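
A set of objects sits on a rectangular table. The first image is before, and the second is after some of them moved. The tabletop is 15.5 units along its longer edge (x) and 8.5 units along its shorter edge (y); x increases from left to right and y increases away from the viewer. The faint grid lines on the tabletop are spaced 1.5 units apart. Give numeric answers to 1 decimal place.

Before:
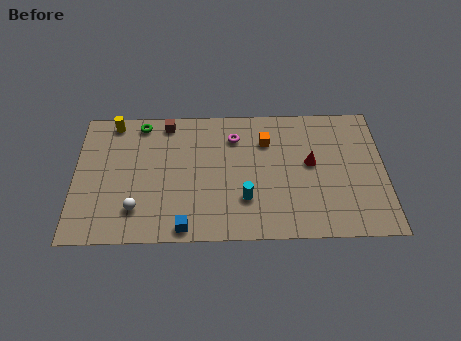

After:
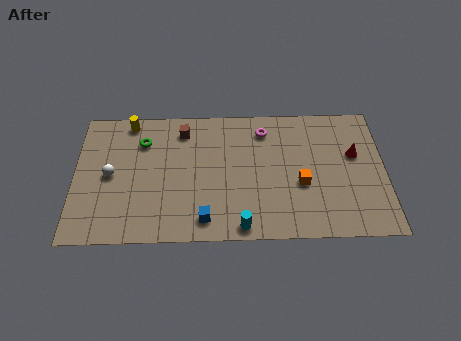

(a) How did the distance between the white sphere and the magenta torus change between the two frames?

+1.5

They were about 6.7 units apart before and 8.2 after — 1.5 units further apart.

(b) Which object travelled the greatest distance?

the orange cube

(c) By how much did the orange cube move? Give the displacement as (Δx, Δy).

(1.7, -2.8)

From the two frames, the orange cube sits at roughly (9.6, 6.2) before and (11.3, 3.4) after.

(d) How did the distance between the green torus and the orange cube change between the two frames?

+2.0

The distance was about 6.4 in the first image and 8.4 in the second, so they moved 2.0 units further apart.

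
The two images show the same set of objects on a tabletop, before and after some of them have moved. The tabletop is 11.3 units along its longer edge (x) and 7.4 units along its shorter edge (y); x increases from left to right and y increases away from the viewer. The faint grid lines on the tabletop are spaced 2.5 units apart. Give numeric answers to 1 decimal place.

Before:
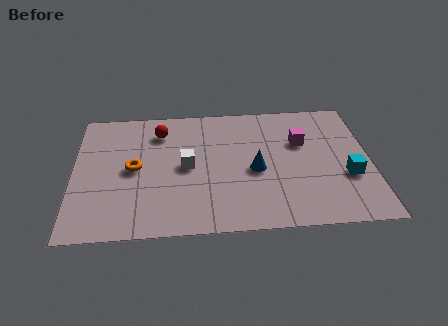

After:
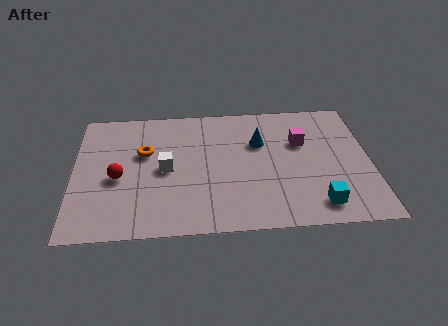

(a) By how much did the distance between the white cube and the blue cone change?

+1.2

Before: roughly 2.6 units apart; after: 3.8. That's 1.2 units further apart.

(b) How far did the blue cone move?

1.6

The blue cone was near (6.9, 3.3) before and (7.1, 4.9) after, so it travelled √(0.2² + 1.6²) ≈ 1.6 units.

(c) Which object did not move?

the magenta cube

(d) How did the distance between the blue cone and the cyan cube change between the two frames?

+0.7

They were about 3.6 units apart before and 4.3 after — 0.7 units further apart.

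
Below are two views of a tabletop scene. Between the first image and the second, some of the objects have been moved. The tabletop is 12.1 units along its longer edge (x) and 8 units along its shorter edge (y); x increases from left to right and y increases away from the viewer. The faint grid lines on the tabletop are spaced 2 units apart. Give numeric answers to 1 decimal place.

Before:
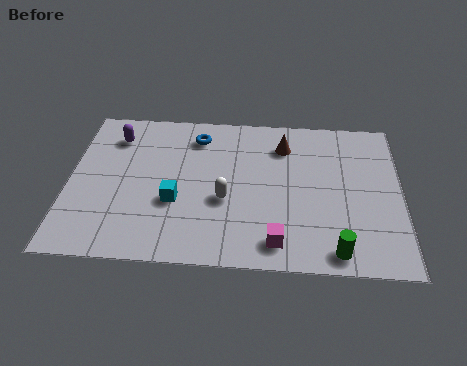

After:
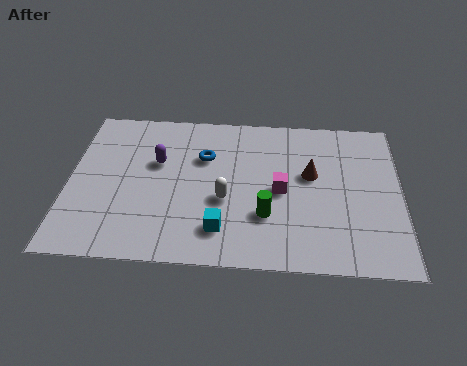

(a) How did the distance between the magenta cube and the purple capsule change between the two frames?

-3.2

Before: roughly 7.9 units apart; after: 4.7. That's 3.2 units closer together.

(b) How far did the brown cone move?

1.8

The brown cone was near (7.8, 6.2) before and (8.8, 4.7) after, so it travelled √(1.0² + 1.5²) ≈ 1.8 units.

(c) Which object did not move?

the white capsule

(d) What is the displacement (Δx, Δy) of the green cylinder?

(-2.5, 1.6)

From the two frames, the green cylinder sits at roughly (9.7, 0.9) before and (7.2, 2.5) after.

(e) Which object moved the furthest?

the green cylinder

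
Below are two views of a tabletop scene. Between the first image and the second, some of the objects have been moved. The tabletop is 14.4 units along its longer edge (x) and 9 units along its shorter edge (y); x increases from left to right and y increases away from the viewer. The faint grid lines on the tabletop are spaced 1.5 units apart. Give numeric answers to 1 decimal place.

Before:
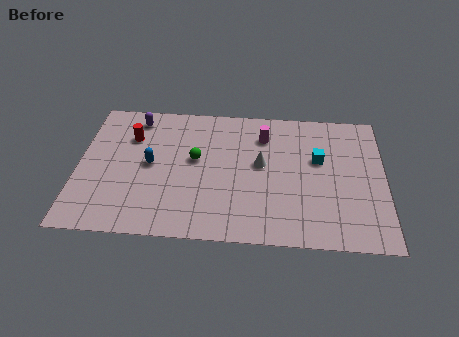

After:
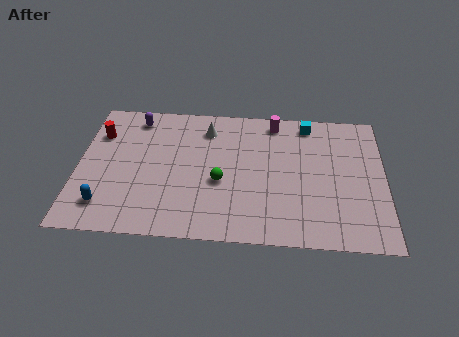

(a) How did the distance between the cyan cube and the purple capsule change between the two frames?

-0.8

The distance was about 9.0 in the first image and 8.2 in the second, so they moved 0.8 units closer together.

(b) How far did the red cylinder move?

1.5

The red cylinder moved from about (2.4, 6.4) to (0.9, 6.5), a distance of √(1.5² + 0.1²) ≈ 1.5.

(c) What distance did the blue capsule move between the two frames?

3.4

From (3.4, 4.6) to (1.4, 1.8), the blue capsule covered √(2.0² + 2.8²) ≈ 3.4 units.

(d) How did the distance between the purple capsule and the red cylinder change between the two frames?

+0.8

Before: roughly 1.3 units apart; after: 2.1. That's 0.8 units further apart.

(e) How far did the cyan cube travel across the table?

2.5

The cyan cube was near (11.3, 5.5) before and (10.8, 7.9) after, so it travelled √(0.5² + 2.4²) ≈ 2.5 units.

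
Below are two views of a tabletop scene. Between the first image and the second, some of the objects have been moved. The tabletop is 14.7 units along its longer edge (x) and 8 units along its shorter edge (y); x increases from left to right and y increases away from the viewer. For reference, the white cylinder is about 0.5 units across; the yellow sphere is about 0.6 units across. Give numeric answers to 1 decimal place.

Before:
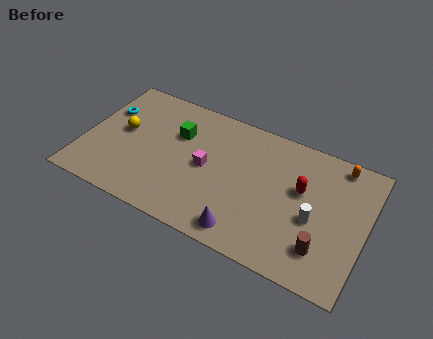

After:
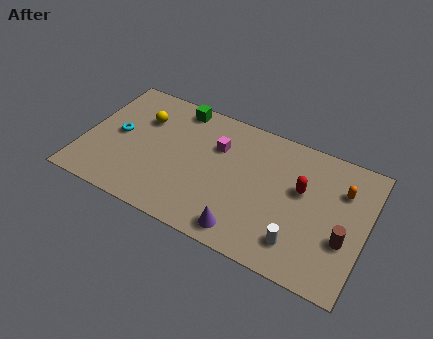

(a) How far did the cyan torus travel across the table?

1.5

The cyan torus was near (0.9, 5.4) before and (1.7, 4.1) after, so it travelled √(0.8² + 1.3²) ≈ 1.5 units.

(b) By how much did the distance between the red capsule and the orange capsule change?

-0.7

Before: roughly 2.9 units apart; after: 2.2. That's 0.7 units closer together.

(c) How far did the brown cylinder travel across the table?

1.4

The brown cylinder was near (12.7, 1.9) before and (13.7, 2.9) after, so it travelled √(1.0² + 1.0²) ≈ 1.4 units.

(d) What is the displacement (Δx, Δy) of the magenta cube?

(0.4, 1.5)

The magenta cube was at about (6.4, 4.0) and moved to about (6.8, 5.5).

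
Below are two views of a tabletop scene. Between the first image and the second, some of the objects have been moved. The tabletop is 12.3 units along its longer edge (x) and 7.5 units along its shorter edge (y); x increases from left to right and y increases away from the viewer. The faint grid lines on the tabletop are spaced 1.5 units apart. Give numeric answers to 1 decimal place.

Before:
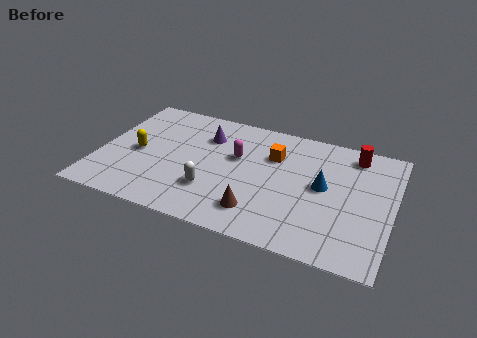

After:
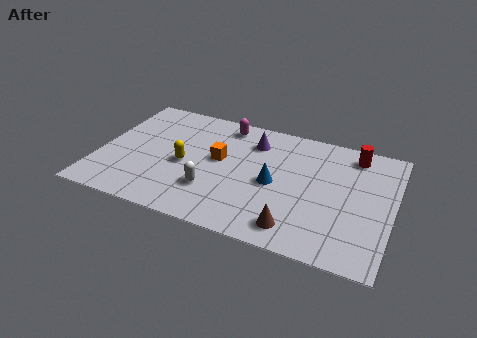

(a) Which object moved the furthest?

the orange cube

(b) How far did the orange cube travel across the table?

2.4

The orange cube was near (7.2, 5.2) before and (5.0, 4.2) after, so it travelled √(2.2² + 1.0²) ≈ 2.4 units.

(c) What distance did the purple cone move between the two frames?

2.0

From (4.3, 5.5) to (6.3, 5.8), the purple cone covered √(2.0² + 0.3²) ≈ 2.0 units.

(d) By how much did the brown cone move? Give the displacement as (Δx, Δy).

(1.6, -0.4)

From the two frames, the brown cone sits at roughly (6.9, 1.6) before and (8.5, 1.2) after.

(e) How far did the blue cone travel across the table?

2.1

From (9.4, 4.0) to (7.4, 3.5), the blue cone covered √(2.0² + 0.5²) ≈ 2.1 units.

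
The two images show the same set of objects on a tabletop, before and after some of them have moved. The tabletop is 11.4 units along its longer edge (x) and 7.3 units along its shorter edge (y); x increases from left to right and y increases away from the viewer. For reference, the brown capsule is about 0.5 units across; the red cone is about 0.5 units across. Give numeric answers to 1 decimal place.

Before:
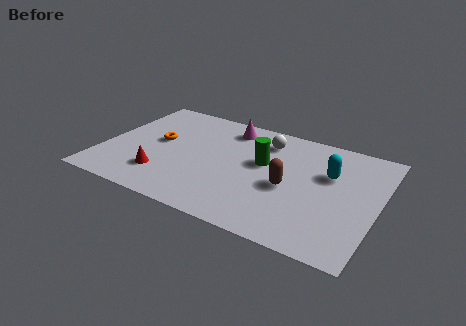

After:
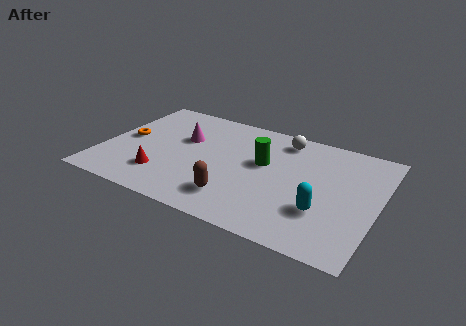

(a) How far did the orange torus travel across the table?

1.3

The orange torus was near (2.2, 4.0) before and (0.9, 3.7) after, so it travelled √(1.3² + 0.3²) ≈ 1.3 units.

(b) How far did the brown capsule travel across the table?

2.6

From (7.8, 3.2) to (5.8, 1.6), the brown capsule covered √(2.0² + 1.6²) ≈ 2.6 units.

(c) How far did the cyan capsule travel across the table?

2.4

The cyan capsule moved from about (9.3, 4.7) to (9.3, 2.3), a distance of √(0.0² + 2.4²) ≈ 2.4.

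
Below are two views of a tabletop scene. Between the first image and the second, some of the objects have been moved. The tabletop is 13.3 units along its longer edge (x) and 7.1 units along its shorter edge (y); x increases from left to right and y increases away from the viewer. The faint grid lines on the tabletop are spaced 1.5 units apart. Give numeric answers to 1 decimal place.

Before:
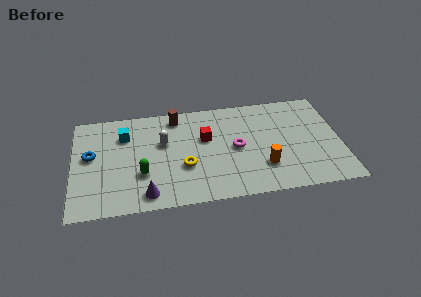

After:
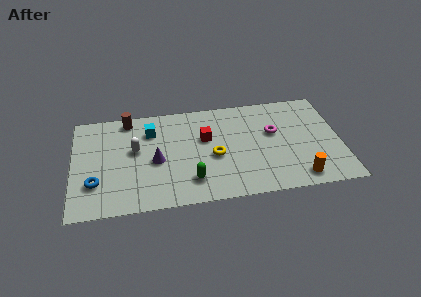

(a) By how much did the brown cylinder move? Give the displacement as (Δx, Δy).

(-2.4, 0.2)

From the two frames, the brown cylinder sits at roughly (5.2, 6.1) before and (2.8, 6.3) after.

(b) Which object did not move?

the red cube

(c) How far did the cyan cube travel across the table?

1.3

The cyan cube moved from about (2.6, 5.2) to (3.9, 5.3), a distance of √(1.3² + 0.1²) ≈ 1.3.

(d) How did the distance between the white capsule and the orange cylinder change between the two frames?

+3.1

The distance was about 5.5 in the first image and 8.6 in the second, so they moved 3.1 units further apart.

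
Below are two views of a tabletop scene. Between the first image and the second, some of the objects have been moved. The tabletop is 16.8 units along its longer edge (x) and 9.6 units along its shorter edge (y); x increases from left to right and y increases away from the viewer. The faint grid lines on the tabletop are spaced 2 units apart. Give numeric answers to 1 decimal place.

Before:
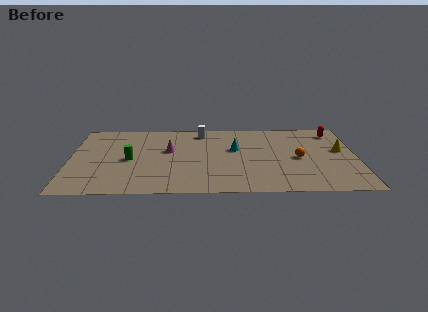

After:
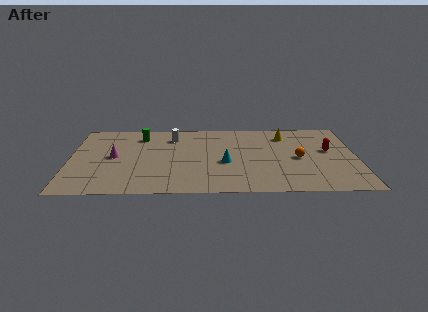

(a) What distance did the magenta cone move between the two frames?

3.3

The magenta cone was near (5.8, 5.7) before and (2.6, 4.9) after, so it travelled √(3.2² + 0.8²) ≈ 3.3 units.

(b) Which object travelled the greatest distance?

the yellow cone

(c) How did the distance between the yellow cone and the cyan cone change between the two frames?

-1.1

Before: roughly 6.2 units apart; after: 5.1. That's 1.1 units closer together.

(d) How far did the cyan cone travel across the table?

1.9

The cyan cone moved from about (9.7, 5.8) to (9.1, 4.0), a distance of √(0.6² + 1.8²) ≈ 1.9.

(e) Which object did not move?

the orange sphere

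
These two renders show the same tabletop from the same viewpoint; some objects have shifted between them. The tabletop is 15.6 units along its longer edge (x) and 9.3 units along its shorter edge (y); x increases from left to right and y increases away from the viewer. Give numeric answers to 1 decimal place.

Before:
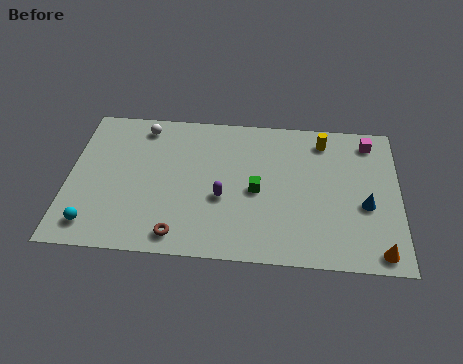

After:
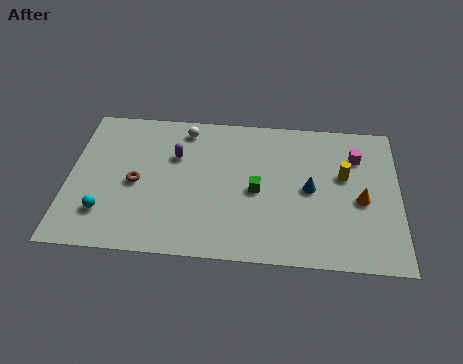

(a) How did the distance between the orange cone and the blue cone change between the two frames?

-0.4

They were about 2.9 units apart before and 2.5 after — 0.4 units closer together.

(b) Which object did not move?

the green cube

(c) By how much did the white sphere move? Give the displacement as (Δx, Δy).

(2.0, 0.0)

From the two frames, the white sphere sits at roughly (3.4, 8.0) before and (5.4, 8.0) after.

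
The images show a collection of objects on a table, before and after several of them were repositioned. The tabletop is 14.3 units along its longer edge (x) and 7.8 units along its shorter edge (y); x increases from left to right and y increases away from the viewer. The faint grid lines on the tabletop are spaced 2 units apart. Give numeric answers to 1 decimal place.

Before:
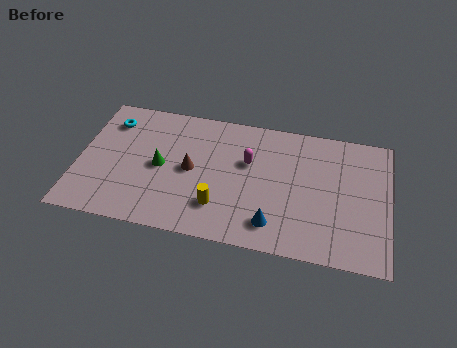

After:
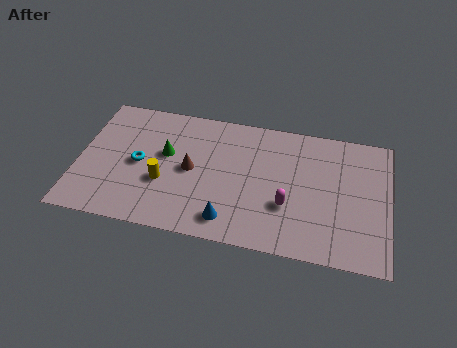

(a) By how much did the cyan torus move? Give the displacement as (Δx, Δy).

(1.5, -2.3)

The cyan torus was at about (1.3, 6.1) and moved to about (2.8, 3.8).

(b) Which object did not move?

the brown cone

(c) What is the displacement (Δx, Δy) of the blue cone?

(-2.0, -0.2)

The blue cone started near (9.1, 1.5) and ended near (7.1, 1.3).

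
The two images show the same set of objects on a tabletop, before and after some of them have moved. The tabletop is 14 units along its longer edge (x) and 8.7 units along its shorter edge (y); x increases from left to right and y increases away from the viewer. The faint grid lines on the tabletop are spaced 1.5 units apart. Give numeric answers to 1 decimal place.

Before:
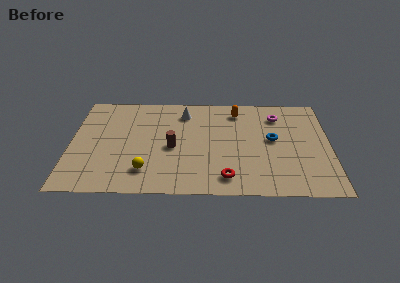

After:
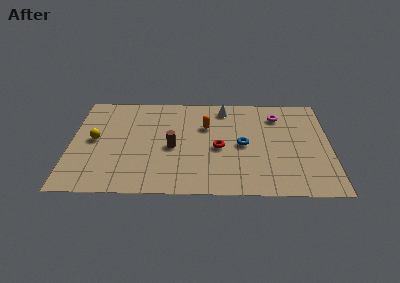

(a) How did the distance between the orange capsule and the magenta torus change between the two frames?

+1.8

Before: roughly 2.2 units apart; after: 4.0. That's 1.8 units further apart.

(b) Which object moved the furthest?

the yellow sphere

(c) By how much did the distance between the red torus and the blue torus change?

-2.8

They were about 4.1 units apart before and 1.3 after — 2.8 units closer together.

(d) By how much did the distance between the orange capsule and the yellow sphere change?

-1.1

The distance was about 7.2 in the first image and 6.1 in the second, so they moved 1.1 units closer together.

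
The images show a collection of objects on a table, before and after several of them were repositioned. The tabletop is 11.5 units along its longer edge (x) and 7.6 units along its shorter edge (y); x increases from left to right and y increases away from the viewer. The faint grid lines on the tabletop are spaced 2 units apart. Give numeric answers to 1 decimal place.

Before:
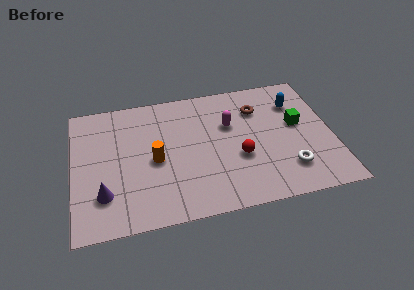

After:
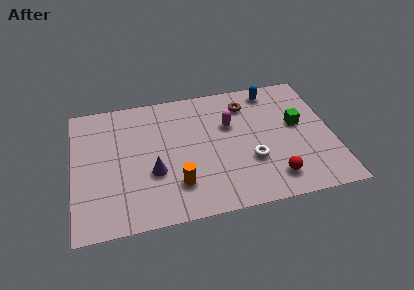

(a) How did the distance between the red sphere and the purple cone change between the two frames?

-0.7

Before: roughly 6.1 units apart; after: 5.4. That's 0.7 units closer together.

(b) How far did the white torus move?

1.8

The white torus was near (9.4, 1.8) before and (7.8, 2.6) after, so it travelled √(1.6² + 0.8²) ≈ 1.8 units.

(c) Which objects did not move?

the magenta capsule and the green cube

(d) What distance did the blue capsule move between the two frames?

1.4

The blue capsule moved from about (10.0, 5.6) to (9.0, 6.6), a distance of √(1.0² + 1.0²) ≈ 1.4.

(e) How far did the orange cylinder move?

1.8

From (3.6, 3.5) to (4.5, 1.9), the orange cylinder covered √(0.9² + 1.6²) ≈ 1.8 units.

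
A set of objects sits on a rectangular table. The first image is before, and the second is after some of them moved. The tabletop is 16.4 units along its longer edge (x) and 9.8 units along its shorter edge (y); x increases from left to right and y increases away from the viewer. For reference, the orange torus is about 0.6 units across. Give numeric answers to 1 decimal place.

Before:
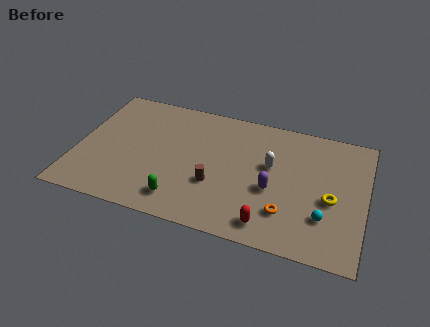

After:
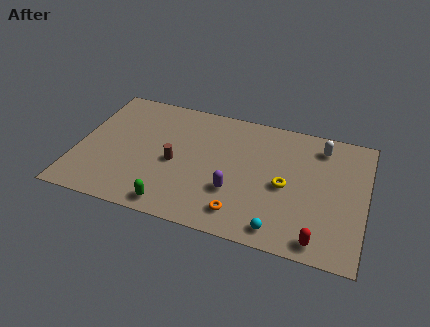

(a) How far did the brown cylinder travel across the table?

2.6

The brown cylinder moved from about (8.0, 3.4) to (5.6, 4.4), a distance of √(2.4² + 1.0²) ≈ 2.6.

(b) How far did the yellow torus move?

2.6

The yellow torus was near (14.5, 4.2) before and (11.9, 4.5) after, so it travelled √(2.6² + 0.3²) ≈ 2.6 units.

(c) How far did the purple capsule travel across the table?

2.2

The purple capsule moved from about (11.2, 4.0) to (9.1, 3.2), a distance of √(2.1² + 0.8²) ≈ 2.2.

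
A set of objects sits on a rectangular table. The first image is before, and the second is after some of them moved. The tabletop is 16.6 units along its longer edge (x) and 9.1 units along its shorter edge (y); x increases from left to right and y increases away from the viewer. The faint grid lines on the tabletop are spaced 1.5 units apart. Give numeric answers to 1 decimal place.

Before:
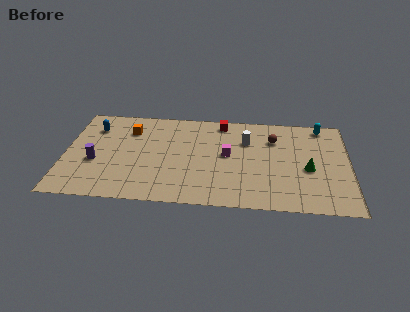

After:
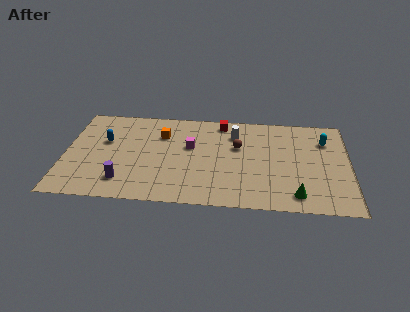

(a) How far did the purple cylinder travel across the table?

2.4

The purple cylinder moved from about (1.8, 3.6) to (3.5, 1.9), a distance of √(1.7² + 1.7²) ≈ 2.4.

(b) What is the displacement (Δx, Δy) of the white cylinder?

(-0.7, 0.6)

The white cylinder was at about (10.6, 6.3) and moved to about (9.9, 6.9).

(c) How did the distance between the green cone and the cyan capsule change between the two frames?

+1.3

Before: roughly 4.3 units apart; after: 5.6. That's 1.3 units further apart.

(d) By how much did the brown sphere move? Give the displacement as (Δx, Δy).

(-2.1, -0.9)

From the two frames, the brown sphere sits at roughly (12.2, 6.6) before and (10.1, 5.7) after.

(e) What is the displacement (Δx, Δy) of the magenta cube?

(-2.2, 0.6)

The magenta cube started near (9.5, 4.9) and ended near (7.3, 5.5).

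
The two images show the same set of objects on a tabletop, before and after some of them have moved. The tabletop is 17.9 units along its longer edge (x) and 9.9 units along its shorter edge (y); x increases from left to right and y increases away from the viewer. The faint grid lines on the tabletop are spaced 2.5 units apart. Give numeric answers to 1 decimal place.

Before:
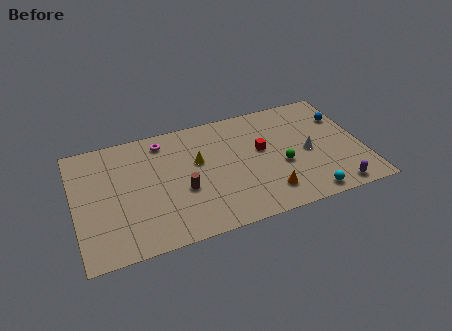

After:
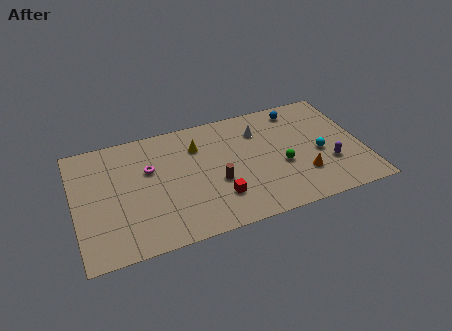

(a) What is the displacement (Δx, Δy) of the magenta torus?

(-1.0, -2.1)

The magenta torus was at about (5.7, 8.4) and moved to about (4.7, 6.3).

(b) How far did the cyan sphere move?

3.5

The cyan sphere was near (14.1, 1.0) before and (15.2, 4.3) after, so it travelled √(1.1² + 3.3²) ≈ 3.5 units.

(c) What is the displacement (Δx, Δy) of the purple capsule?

(-0.1, 2.2)

The purple capsule was at about (15.8, 1.0) and moved to about (15.7, 3.2).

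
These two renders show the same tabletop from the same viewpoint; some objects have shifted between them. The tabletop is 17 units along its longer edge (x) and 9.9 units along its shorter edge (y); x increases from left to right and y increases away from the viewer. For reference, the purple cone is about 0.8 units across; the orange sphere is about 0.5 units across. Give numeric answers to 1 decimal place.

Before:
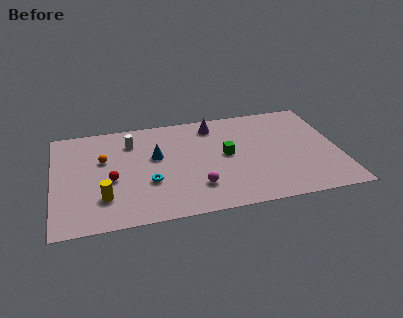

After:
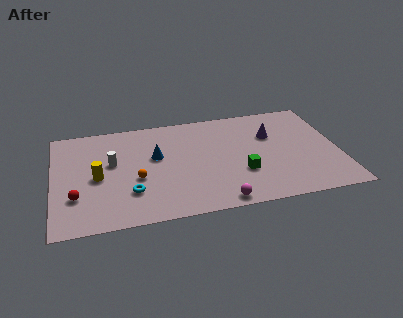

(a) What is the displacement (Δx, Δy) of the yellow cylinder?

(-0.3, 2.0)

From the two frames, the yellow cylinder sits at roughly (2.9, 2.6) before and (2.6, 4.6) after.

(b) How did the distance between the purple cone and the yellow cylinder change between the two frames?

+1.8

The distance was about 8.9 in the first image and 10.7 in the second, so they moved 1.8 units further apart.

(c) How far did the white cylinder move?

2.2

From (4.7, 7.6) to (3.5, 5.8), the white cylinder covered √(1.2² + 1.8²) ≈ 2.2 units.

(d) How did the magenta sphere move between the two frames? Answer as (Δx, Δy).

(1.2, -1.6)

The magenta sphere started near (8.4, 2.5) and ended near (9.6, 0.9).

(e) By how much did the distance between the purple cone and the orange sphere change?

+1.6

The distance was about 7.0 in the first image and 8.6 in the second, so they moved 1.6 units further apart.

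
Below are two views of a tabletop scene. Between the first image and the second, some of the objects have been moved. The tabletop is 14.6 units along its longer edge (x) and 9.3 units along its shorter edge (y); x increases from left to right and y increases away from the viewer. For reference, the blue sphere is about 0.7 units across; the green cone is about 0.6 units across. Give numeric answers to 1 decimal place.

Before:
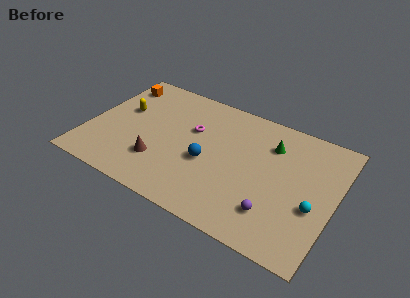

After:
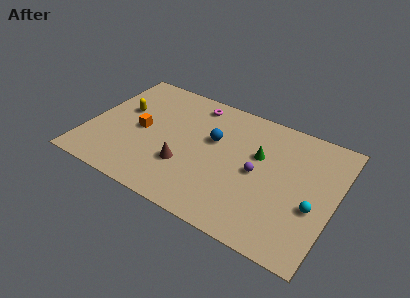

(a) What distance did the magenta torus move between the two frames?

2.1

The magenta torus moved from about (6.0, 5.9) to (5.8, 8.0), a distance of √(0.2² + 2.1²) ≈ 2.1.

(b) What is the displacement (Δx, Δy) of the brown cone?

(1.5, 0.4)

From the two frames, the brown cone sits at roughly (4.5, 2.6) before and (6.0, 3.0) after.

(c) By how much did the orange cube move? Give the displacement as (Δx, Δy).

(2.0, -3.1)

From the two frames, the orange cube sits at roughly (1.1, 7.6) before and (3.1, 4.5) after.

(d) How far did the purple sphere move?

2.6

The purple sphere was near (11.4, 2.2) before and (10.1, 4.5) after, so it travelled √(1.3² + 2.3²) ≈ 2.6 units.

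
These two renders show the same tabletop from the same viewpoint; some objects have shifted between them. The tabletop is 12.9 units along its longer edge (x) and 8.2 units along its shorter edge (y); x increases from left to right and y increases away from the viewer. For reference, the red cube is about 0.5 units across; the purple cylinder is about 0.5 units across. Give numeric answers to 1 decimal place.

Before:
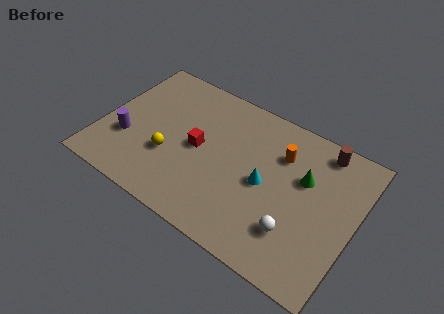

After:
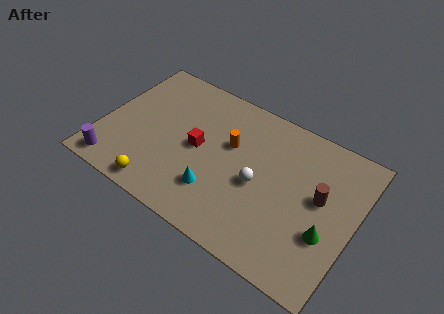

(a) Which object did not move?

the red cube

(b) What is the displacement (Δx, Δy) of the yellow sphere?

(-0.1, -2.0)

The yellow sphere was at about (3.6, 2.9) and moved to about (3.5, 0.9).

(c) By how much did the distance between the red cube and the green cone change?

+1.5

They were about 5.4 units apart before and 6.9 after — 1.5 units further apart.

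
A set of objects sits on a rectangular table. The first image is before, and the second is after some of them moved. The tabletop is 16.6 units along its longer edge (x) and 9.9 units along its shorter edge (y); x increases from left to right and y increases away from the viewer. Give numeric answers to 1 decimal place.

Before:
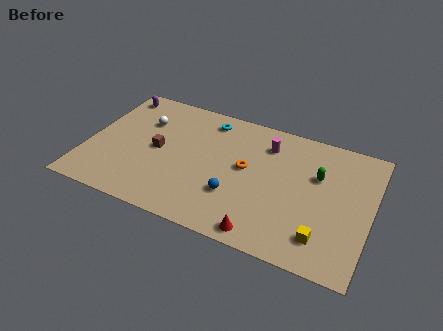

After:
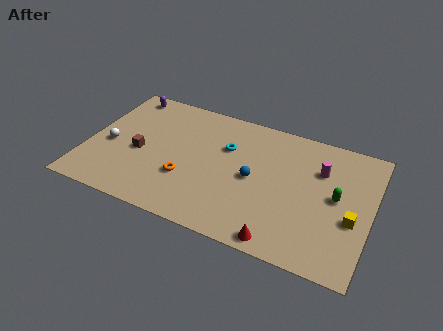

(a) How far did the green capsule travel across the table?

1.7

The green capsule was near (13.4, 6.4) before and (14.6, 5.2) after, so it travelled √(1.2² + 1.2²) ≈ 1.7 units.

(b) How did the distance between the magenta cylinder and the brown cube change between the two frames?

+3.9

The distance was about 6.8 in the first image and 10.7 in the second, so they moved 3.9 units further apart.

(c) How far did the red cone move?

1.0

From (10.8, 1.0) to (11.8, 0.9), the red cone covered √(1.0² + 0.1²) ≈ 1.0 units.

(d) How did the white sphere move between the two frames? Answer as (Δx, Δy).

(-1.7, -2.6)

The white sphere started near (3.0, 6.9) and ended near (1.3, 4.3).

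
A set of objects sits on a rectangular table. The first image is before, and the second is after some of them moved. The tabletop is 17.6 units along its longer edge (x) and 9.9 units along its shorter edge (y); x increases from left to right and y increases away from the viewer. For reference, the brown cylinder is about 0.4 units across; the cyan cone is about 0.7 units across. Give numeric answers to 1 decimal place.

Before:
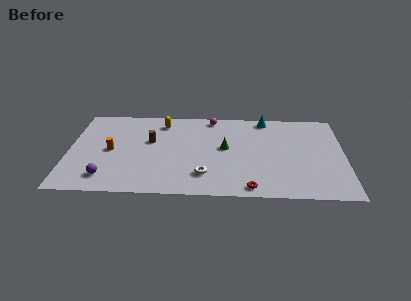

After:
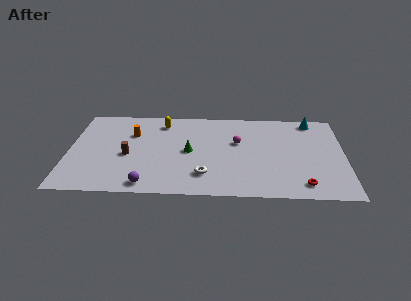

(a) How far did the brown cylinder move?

2.2

From (5.2, 6.0) to (3.8, 4.3), the brown cylinder covered √(1.4² + 1.7²) ≈ 2.2 units.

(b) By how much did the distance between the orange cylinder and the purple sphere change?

+2.8

They were about 3.0 units apart before and 5.8 after — 2.8 units further apart.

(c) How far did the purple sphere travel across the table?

2.7

The purple sphere moved from about (2.5, 1.8) to (5.1, 1.1), a distance of √(2.6² + 0.7²) ≈ 2.7.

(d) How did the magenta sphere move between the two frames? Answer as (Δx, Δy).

(1.7, -2.8)

From the two frames, the magenta sphere sits at roughly (9.1, 8.9) before and (10.8, 6.1) after.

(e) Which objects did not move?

the white torus and the yellow capsule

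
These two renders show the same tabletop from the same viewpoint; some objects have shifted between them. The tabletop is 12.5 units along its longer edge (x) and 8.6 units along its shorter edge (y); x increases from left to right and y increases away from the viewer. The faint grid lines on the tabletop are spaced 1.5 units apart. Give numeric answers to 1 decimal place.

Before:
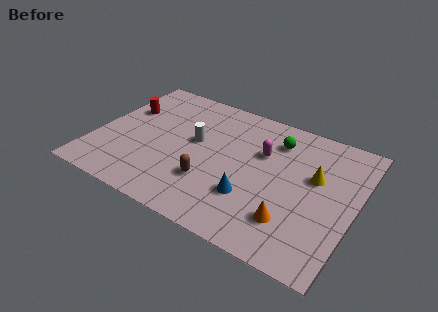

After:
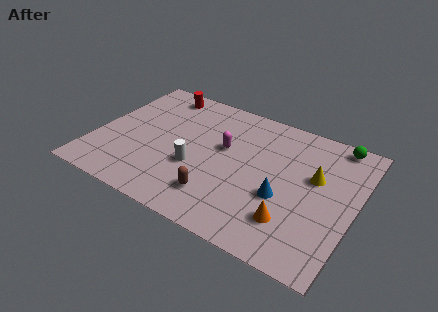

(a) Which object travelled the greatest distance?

the green sphere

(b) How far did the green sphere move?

3.0

The green sphere was near (8.4, 6.7) before and (11.2, 7.8) after, so it travelled √(2.8² + 1.1²) ≈ 3.0 units.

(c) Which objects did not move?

the orange cone and the yellow cone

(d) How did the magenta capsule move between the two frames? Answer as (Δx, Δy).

(-1.8, -0.5)

The magenta capsule started near (7.9, 5.6) and ended near (6.1, 5.1).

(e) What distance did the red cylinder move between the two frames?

2.4

From (1.1, 5.6) to (2.5, 7.5), the red cylinder covered √(1.4² + 1.9²) ≈ 2.4 units.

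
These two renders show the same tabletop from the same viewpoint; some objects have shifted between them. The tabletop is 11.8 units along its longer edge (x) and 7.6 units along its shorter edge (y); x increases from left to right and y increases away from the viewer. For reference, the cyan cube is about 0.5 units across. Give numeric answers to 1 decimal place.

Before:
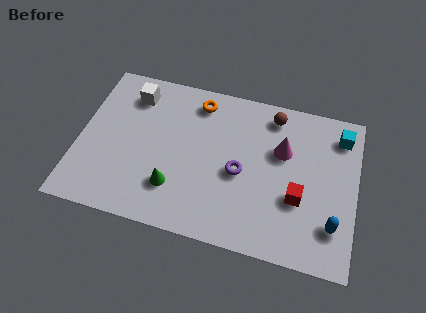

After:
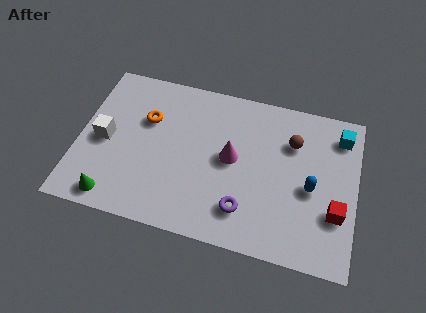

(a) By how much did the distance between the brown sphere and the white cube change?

+2.1

The distance was about 6.0 in the first image and 8.1 in the second, so they moved 2.1 units further apart.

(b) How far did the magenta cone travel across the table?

2.3

The magenta cone moved from about (8.6, 4.9) to (6.5, 4.0), a distance of √(2.1² + 0.9²) ≈ 2.3.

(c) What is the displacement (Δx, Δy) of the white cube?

(-1.0, -2.5)

The white cube was at about (2.1, 6.1) and moved to about (1.1, 3.6).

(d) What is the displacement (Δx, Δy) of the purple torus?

(0.3, -1.7)

The purple torus started near (6.9, 3.4) and ended near (7.2, 1.7).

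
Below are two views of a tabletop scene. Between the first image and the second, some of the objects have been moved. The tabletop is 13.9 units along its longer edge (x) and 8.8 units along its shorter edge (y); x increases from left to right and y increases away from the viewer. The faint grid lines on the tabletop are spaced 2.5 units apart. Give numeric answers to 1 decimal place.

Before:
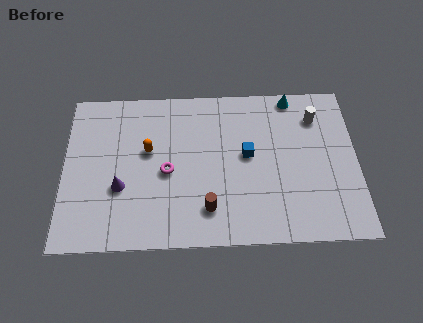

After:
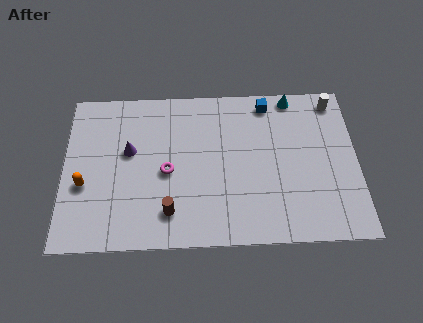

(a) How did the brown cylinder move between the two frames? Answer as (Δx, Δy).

(-1.8, -0.1)

From the two frames, the brown cylinder sits at roughly (6.8, 1.9) before and (5.0, 1.8) after.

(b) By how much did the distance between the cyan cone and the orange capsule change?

+3.5

Before: roughly 7.4 units apart; after: 10.9. That's 3.5 units further apart.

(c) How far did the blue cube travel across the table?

3.1

The blue cube moved from about (8.7, 4.8) to (9.7, 7.7), a distance of √(1.0² + 2.9²) ≈ 3.1.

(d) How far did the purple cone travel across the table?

2.0

From (2.7, 3.2) to (3.1, 5.2), the purple cone covered √(0.4² + 2.0²) ≈ 2.0 units.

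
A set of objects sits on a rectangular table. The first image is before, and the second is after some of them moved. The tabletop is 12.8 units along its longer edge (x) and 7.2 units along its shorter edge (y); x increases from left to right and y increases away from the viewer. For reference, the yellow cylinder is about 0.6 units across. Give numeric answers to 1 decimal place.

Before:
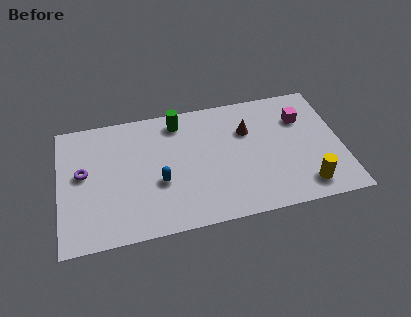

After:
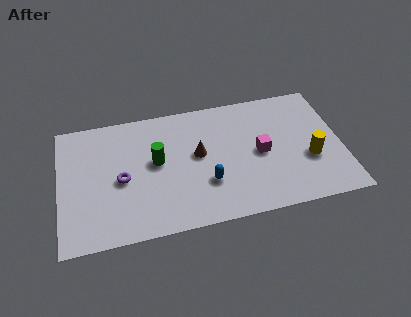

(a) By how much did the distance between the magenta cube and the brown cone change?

+0.3

The distance was about 2.5 in the first image and 2.8 in the second, so they moved 0.3 units further apart.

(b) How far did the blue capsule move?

2.2

The blue capsule was near (4.5, 2.8) before and (6.6, 2.3) after, so it travelled √(2.1² + 0.5²) ≈ 2.2 units.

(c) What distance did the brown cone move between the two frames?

2.5

The brown cone moved from about (8.6, 4.9) to (6.3, 4.0), a distance of √(2.3² + 0.9²) ≈ 2.5.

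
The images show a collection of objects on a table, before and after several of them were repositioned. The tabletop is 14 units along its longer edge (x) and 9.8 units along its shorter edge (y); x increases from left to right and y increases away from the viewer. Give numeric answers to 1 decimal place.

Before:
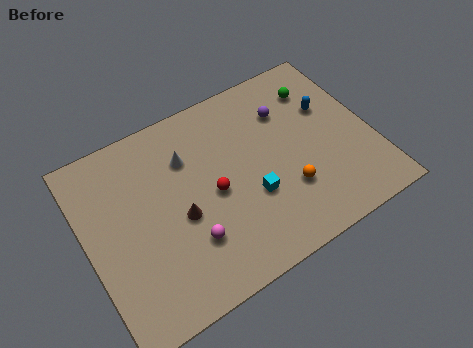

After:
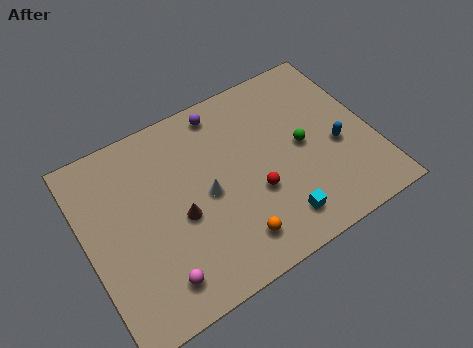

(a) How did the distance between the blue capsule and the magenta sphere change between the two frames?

+1.2

Before: roughly 8.4 units apart; after: 9.6. That's 1.2 units further apart.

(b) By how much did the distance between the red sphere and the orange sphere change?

-1.5

Before: roughly 3.8 units apart; after: 2.3. That's 1.5 units closer together.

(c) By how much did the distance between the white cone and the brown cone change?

-1.4

The distance was about 2.9 in the first image and 1.5 in the second, so they moved 1.4 units closer together.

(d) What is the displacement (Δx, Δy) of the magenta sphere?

(-1.7, -1.1)

From the two frames, the magenta sphere sits at roughly (4.6, 2.8) before and (2.9, 1.7) after.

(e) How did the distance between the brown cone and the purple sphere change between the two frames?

-1.3

The distance was about 6.5 in the first image and 5.2 in the second, so they moved 1.3 units closer together.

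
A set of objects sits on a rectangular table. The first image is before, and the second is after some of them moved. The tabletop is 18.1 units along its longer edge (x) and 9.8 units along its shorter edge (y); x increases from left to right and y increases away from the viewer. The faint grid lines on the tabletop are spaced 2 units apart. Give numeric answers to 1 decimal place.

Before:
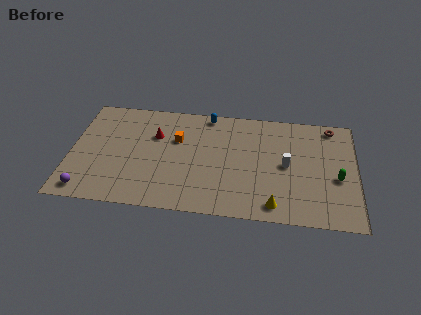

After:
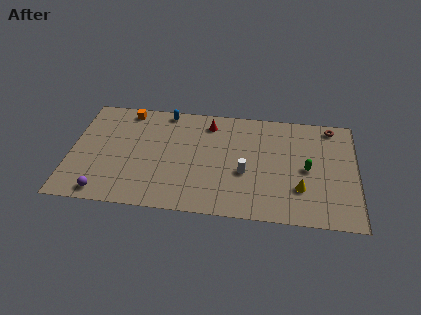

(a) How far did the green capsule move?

2.0

From (16.9, 4.1) to (15.0, 4.7), the green capsule covered √(1.9² + 0.6²) ≈ 2.0 units.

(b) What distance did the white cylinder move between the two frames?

2.8

The white cylinder was near (13.7, 4.9) before and (11.1, 3.9) after, so it travelled √(2.6² + 1.0²) ≈ 2.8 units.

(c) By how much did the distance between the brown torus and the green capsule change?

-0.3

The distance was about 4.6 in the first image and 4.3 in the second, so they moved 0.3 units closer together.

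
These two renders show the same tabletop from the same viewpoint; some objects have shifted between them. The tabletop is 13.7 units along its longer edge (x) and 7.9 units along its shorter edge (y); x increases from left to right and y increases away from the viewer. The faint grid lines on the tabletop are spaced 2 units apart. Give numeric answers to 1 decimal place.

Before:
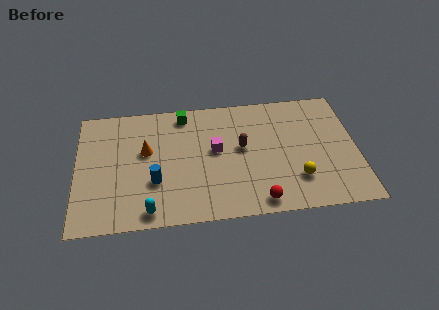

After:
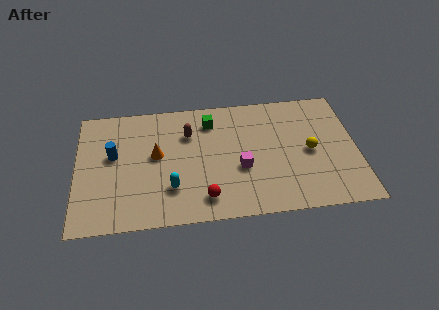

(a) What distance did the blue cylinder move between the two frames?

2.8

The blue cylinder moved from about (3.8, 2.7) to (1.8, 4.6), a distance of √(2.0² + 1.9²) ≈ 2.8.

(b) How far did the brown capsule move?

2.9

The brown capsule moved from about (8.1, 4.4) to (5.5, 5.6), a distance of √(2.6² + 1.2²) ≈ 2.9.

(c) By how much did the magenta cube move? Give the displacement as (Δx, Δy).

(1.2, -1.3)

From the two frames, the magenta cube sits at roughly (6.8, 4.4) before and (8.0, 3.1) after.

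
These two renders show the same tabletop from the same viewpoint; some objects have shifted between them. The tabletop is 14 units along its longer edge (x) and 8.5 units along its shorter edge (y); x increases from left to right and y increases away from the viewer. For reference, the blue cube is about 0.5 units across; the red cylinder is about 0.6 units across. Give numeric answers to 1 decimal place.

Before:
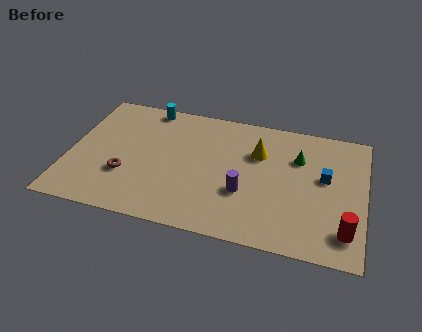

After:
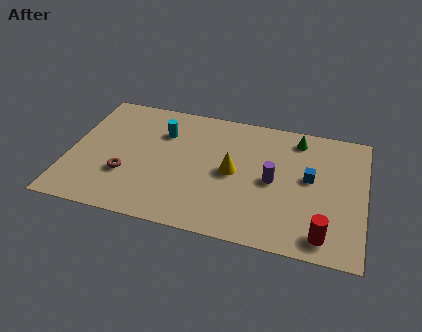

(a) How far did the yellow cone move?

1.9

The yellow cone moved from about (8.9, 5.8) to (7.8, 4.2), a distance of √(1.1² + 1.6²) ≈ 1.9.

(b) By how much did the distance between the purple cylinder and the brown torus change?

+1.4

The distance was about 5.6 in the first image and 7.0 in the second, so they moved 1.4 units further apart.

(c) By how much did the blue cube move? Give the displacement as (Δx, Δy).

(-0.7, -0.2)

The blue cube started near (12.1, 4.9) and ended near (11.4, 4.7).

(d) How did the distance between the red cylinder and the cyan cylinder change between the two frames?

-2.1

They were about 11.4 units apart before and 9.3 after — 2.1 units closer together.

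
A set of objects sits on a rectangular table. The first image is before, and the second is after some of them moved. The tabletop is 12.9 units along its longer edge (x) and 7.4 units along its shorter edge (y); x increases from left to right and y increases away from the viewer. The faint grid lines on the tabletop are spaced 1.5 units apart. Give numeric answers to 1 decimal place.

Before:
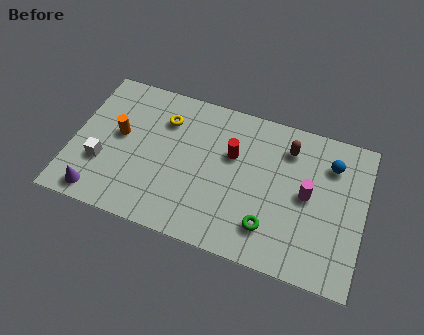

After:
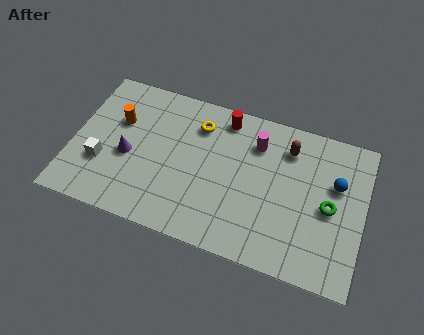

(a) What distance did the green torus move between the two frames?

3.1

From (8.9, 1.7) to (11.4, 3.5), the green torus covered √(2.5² + 1.8²) ≈ 3.1 units.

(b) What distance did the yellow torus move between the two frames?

1.5

From (3.9, 5.5) to (5.4, 5.7), the yellow torus covered √(1.5² + 0.2²) ≈ 1.5 units.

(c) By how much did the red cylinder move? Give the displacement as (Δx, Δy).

(-0.5, 1.7)

The red cylinder was at about (7.0, 4.7) and moved to about (6.5, 6.4).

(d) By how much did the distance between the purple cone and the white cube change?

-0.3

Before: roughly 1.6 units apart; after: 1.3. That's 0.3 units closer together.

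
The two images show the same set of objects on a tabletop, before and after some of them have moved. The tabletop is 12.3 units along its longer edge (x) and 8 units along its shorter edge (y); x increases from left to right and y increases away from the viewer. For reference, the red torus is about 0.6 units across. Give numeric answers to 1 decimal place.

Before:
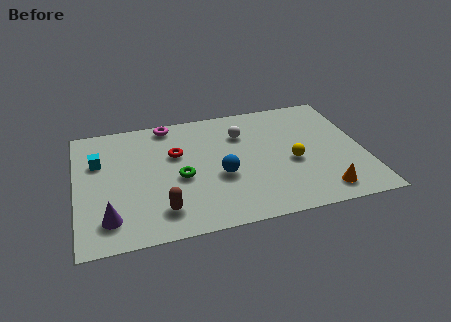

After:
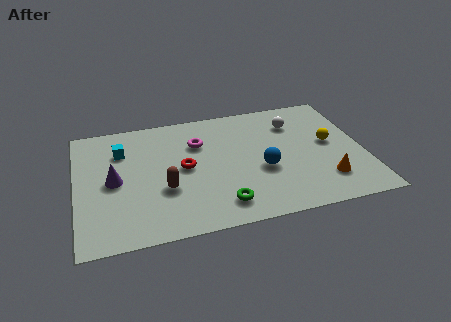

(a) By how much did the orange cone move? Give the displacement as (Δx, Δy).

(0.2, 0.7)

The orange cone was at about (10.3, 1.2) and moved to about (10.5, 1.9).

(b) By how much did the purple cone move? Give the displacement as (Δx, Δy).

(0.3, 2.3)

From the two frames, the purple cone sits at roughly (1.3, 1.6) before and (1.6, 3.9) after.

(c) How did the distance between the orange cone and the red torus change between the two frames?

-0.9

Before: roughly 7.2 units apart; after: 6.3. That's 0.9 units closer together.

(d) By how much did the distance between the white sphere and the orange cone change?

-1.3

Before: roughly 5.5 units apart; after: 4.2. That's 1.3 units closer together.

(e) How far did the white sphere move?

2.3

The white sphere moved from about (7.2, 5.8) to (9.5, 6.0), a distance of √(2.3² + 0.2²) ≈ 2.3.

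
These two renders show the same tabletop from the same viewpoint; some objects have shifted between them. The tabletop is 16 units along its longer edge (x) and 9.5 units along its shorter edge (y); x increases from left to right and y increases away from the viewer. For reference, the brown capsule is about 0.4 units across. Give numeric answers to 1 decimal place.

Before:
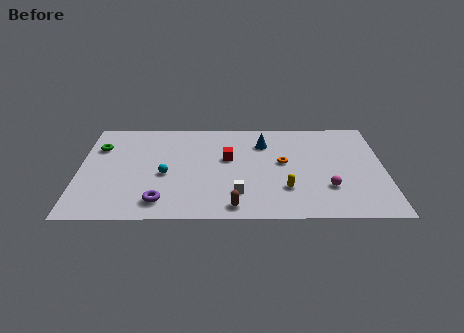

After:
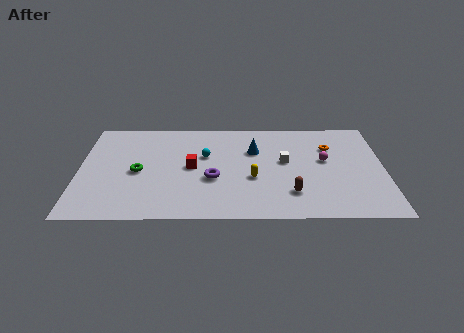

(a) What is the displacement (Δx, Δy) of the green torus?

(2.1, -2.4)

The green torus was at about (1.0, 6.8) and moved to about (3.1, 4.4).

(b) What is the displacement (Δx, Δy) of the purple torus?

(2.7, 2.1)

The purple torus started near (4.3, 1.6) and ended near (7.0, 3.7).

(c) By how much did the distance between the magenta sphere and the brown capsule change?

-1.6

The distance was about 5.2 in the first image and 3.6 in the second, so they moved 1.6 units closer together.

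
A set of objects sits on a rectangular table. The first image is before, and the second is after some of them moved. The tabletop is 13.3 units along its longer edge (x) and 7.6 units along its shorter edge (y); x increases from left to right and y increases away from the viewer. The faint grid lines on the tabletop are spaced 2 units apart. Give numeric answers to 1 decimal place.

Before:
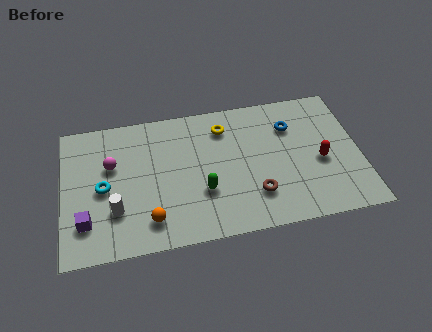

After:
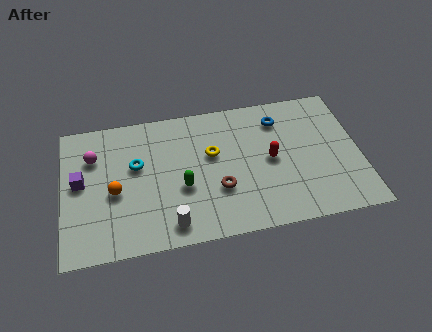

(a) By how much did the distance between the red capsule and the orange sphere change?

-0.9

Before: roughly 7.9 units apart; after: 7.0. That's 0.9 units closer together.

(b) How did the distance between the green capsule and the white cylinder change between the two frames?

-1.9

The distance was about 3.9 in the first image and 2.0 in the second, so they moved 1.9 units closer together.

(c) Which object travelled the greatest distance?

the white cylinder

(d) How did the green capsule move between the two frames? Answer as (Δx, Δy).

(-0.9, 0.4)

From the two frames, the green capsule sits at roughly (6.2, 2.6) before and (5.3, 3.0) after.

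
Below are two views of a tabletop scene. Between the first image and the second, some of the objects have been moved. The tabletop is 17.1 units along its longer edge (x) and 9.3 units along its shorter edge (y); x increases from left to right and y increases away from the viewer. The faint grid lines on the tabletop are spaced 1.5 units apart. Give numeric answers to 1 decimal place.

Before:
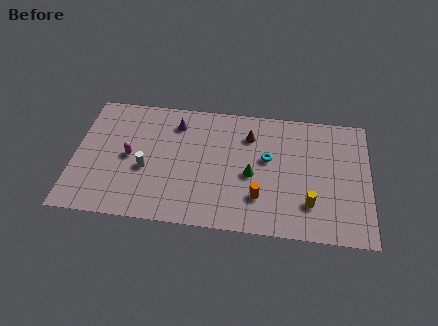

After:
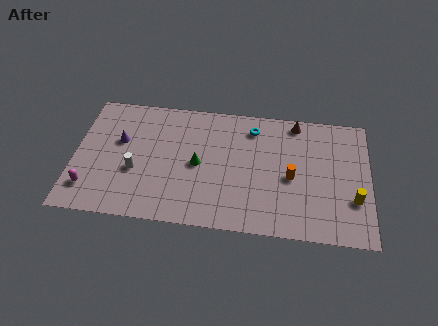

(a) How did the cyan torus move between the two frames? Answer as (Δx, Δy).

(-0.9, 2.2)

The cyan torus was at about (11.2, 5.4) and moved to about (10.3, 7.6).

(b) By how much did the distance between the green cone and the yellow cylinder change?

+5.3

They were about 3.8 units apart before and 9.1 after — 5.3 units further apart.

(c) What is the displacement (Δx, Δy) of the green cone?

(-3.1, 0.4)

The green cone was at about (10.3, 4.1) and moved to about (7.2, 4.5).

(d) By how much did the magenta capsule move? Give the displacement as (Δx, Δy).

(-2.2, -2.6)

The magenta capsule was at about (3.2, 4.6) and moved to about (1.0, 2.0).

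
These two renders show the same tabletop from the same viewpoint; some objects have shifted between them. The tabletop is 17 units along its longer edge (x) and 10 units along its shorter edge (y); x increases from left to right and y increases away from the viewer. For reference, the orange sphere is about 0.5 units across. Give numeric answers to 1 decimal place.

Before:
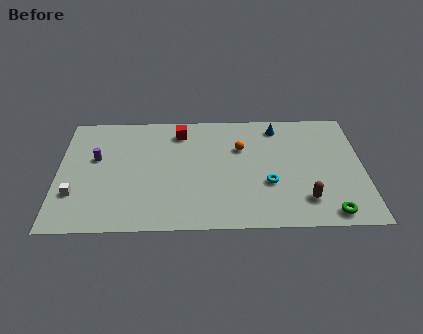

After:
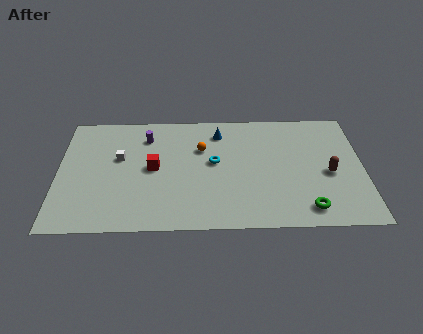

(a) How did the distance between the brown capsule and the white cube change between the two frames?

-0.9

Before: roughly 12.7 units apart; after: 11.8. That's 0.9 units closer together.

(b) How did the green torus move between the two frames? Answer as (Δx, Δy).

(-1.2, 0.4)

From the two frames, the green torus sits at roughly (15.0, 1.1) before and (13.8, 1.5) after.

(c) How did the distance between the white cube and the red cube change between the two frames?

-5.7

The distance was about 7.8 in the first image and 2.1 in the second, so they moved 5.7 units closer together.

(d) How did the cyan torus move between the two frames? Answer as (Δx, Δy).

(-3.0, 1.9)

The cyan torus started near (11.7, 3.6) and ended near (8.7, 5.5).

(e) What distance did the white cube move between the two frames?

3.8

From (1.0, 3.0) to (3.4, 6.0), the white cube covered √(2.4² + 3.0²) ≈ 3.8 units.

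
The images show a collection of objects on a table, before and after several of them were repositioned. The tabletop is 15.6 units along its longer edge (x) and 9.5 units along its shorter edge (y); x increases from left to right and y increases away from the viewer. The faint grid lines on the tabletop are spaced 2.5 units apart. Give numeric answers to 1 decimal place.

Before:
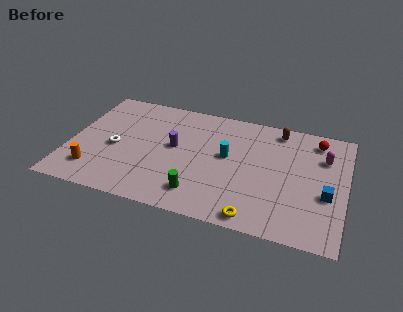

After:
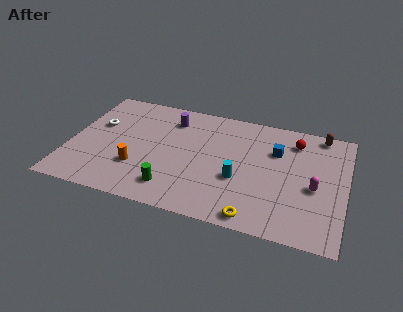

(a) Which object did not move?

the yellow torus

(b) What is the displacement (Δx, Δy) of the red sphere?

(-1.2, -0.4)

From the two frames, the red sphere sits at roughly (13.8, 8.0) before and (12.6, 7.6) after.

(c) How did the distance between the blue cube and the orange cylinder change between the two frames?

-4.7

The distance was about 13.1 in the first image and 8.4 in the second, so they moved 4.7 units closer together.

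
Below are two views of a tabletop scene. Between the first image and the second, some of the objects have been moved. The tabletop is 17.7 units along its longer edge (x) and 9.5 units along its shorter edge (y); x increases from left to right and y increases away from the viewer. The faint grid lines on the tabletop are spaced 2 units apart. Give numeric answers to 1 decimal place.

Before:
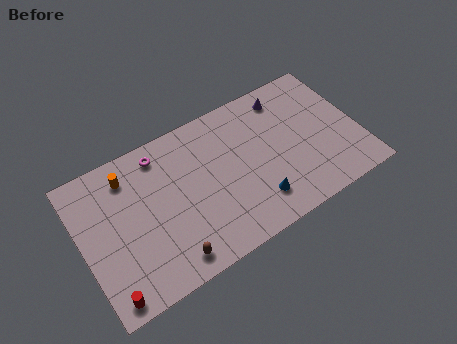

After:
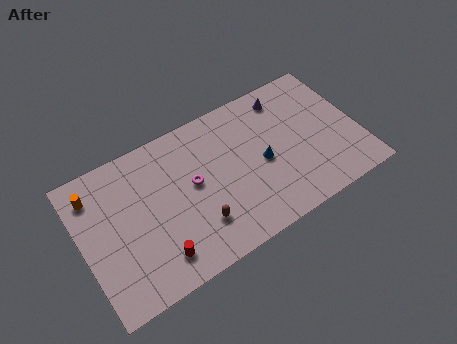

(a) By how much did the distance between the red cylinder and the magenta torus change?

-3.9

They were about 8.3 units apart before and 4.4 after — 3.9 units closer together.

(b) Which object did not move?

the purple cone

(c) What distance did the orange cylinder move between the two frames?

2.2

The orange cylinder was near (3.3, 7.7) before and (1.1, 7.6) after, so it travelled √(2.2² + 0.1²) ≈ 2.2 units.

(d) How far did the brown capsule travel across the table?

2.3

The brown capsule was near (5.0, 1.3) before and (7.0, 2.5) after, so it travelled √(2.0² + 1.2²) ≈ 2.3 units.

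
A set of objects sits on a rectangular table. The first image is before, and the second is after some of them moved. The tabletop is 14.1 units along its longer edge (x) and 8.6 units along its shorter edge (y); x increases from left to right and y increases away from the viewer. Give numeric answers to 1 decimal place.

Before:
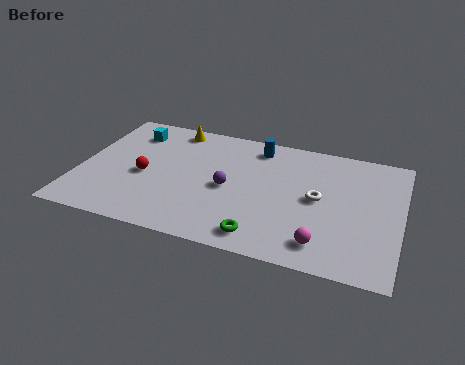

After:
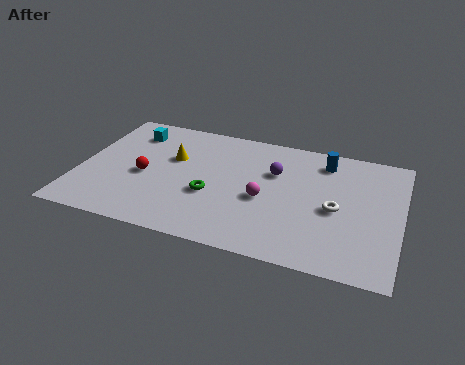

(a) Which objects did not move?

the red sphere and the cyan cube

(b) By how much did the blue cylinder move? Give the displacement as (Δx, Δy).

(3.0, -0.2)

The blue cylinder started near (7.6, 7.3) and ended near (10.6, 7.1).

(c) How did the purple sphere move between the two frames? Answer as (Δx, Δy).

(1.9, 1.7)

The purple sphere was at about (6.6, 4.0) and moved to about (8.5, 5.7).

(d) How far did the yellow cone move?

2.2

The yellow cone moved from about (3.8, 7.6) to (4.0, 5.4), a distance of √(0.2² + 2.2²) ≈ 2.2.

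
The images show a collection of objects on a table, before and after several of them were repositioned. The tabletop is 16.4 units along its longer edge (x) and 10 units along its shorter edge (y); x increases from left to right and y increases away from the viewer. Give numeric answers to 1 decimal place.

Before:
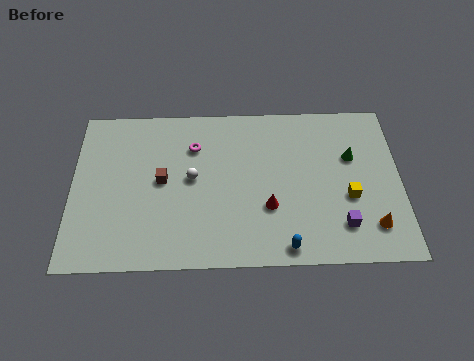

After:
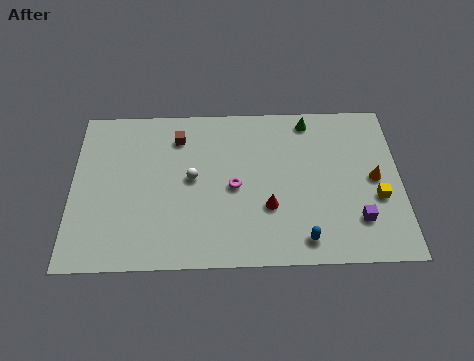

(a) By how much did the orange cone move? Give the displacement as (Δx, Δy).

(0.2, 2.9)

The orange cone started near (14.9, 2.1) and ended near (15.1, 5.0).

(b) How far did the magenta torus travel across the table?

3.3

From (6.1, 7.3) to (8.1, 4.7), the magenta torus covered √(2.0² + 2.6²) ≈ 3.3 units.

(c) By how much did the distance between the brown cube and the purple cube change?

+1.0

They were about 9.4 units apart before and 10.4 after — 1.0 units further apart.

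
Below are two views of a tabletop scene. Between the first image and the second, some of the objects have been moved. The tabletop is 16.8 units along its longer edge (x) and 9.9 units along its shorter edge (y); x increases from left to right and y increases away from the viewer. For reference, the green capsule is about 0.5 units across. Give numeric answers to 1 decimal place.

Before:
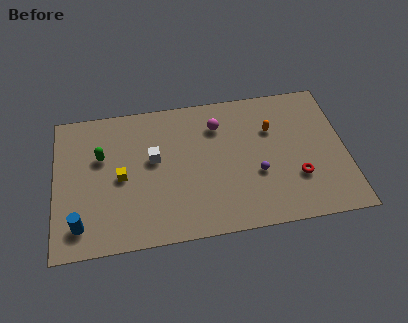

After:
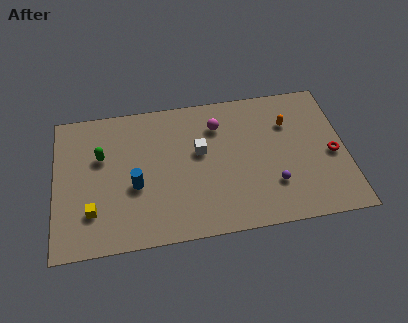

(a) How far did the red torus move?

2.5

The red torus was near (13.9, 3.1) before and (16.0, 4.4) after, so it travelled √(2.1² + 1.3²) ≈ 2.5 units.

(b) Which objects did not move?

the magenta sphere and the green capsule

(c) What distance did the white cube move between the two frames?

2.7

The white cube was near (5.7, 5.7) before and (8.4, 5.8) after, so it travelled √(2.7² + 0.1²) ≈ 2.7 units.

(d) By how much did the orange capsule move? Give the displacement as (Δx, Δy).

(1.0, 0.3)

The orange capsule was at about (12.6, 6.7) and moved to about (13.6, 7.0).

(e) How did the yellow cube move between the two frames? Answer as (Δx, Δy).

(-1.7, -2.1)

From the two frames, the yellow cube sits at roughly (3.8, 4.7) before and (2.1, 2.6) after.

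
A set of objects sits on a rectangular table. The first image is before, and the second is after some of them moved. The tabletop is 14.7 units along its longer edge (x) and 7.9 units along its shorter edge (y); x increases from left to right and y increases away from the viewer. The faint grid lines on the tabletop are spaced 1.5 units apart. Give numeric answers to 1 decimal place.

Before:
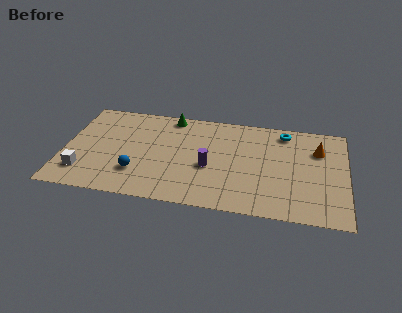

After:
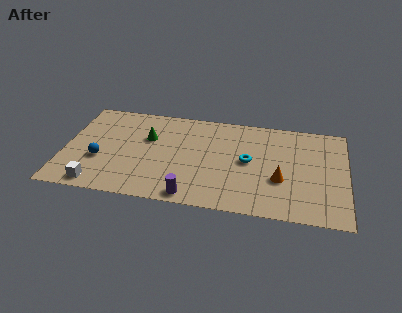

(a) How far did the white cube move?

1.2

The white cube was near (1.1, 1.8) before and (1.9, 0.9) after, so it travelled √(0.8² + 0.9²) ≈ 1.2 units.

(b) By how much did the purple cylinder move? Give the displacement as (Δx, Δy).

(-0.8, -2.5)

From the two frames, the purple cylinder sits at roughly (7.6, 3.3) before and (6.8, 0.8) after.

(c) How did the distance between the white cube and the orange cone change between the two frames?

-3.1

The distance was about 12.7 in the first image and 9.6 in the second, so they moved 3.1 units closer together.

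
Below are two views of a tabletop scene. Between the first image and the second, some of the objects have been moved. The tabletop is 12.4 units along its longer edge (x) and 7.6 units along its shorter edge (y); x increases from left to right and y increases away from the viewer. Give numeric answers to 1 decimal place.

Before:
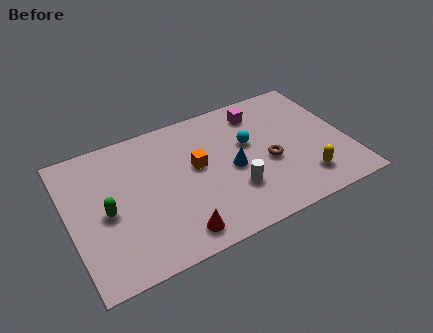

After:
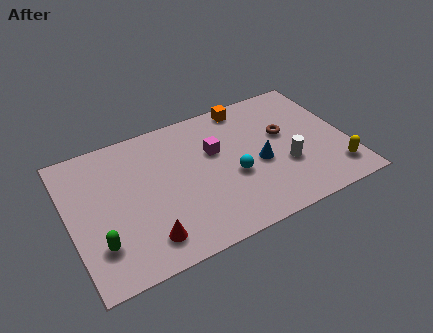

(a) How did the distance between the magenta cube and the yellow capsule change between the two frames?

+1.2

The distance was about 4.8 in the first image and 6.0 in the second, so they moved 1.2 units further apart.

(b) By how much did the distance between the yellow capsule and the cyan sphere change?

+1.0

The distance was about 3.7 in the first image and 4.7 in the second, so they moved 1.0 units further apart.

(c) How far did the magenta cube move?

2.6

The magenta cube was near (8.8, 6.2) before and (6.6, 4.8) after, so it travelled √(2.2² + 1.4²) ≈ 2.6 units.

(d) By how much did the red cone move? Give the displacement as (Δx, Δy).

(-1.3, 0.3)

The red cone started near (4.4, 1.1) and ended near (3.1, 1.4).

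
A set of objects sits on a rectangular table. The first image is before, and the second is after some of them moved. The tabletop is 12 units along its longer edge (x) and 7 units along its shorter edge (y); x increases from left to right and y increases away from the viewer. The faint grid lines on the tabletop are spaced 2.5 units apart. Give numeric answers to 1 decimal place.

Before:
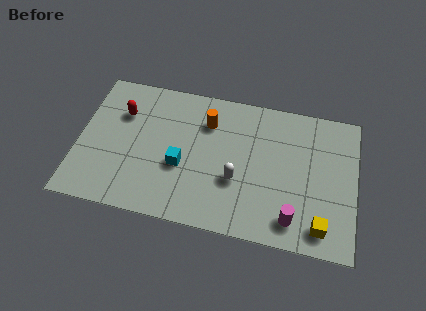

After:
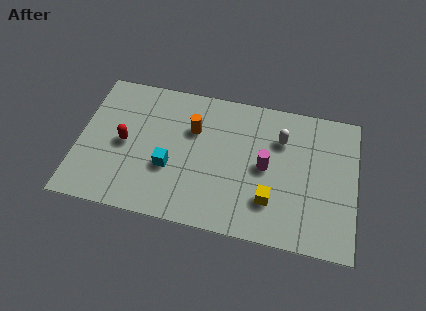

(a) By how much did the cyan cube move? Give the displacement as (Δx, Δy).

(-0.5, -0.2)

The cyan cube was at about (4.5, 2.8) and moved to about (4.0, 2.6).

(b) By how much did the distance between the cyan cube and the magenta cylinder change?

-1.0

They were about 5.2 units apart before and 4.2 after — 1.0 units closer together.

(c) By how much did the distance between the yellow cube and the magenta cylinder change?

+0.4

They were about 1.2 units apart before and 1.6 after — 0.4 units further apart.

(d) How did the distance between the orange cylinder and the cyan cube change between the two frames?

-0.3

Before: roughly 2.6 units apart; after: 2.3. That's 0.3 units closer together.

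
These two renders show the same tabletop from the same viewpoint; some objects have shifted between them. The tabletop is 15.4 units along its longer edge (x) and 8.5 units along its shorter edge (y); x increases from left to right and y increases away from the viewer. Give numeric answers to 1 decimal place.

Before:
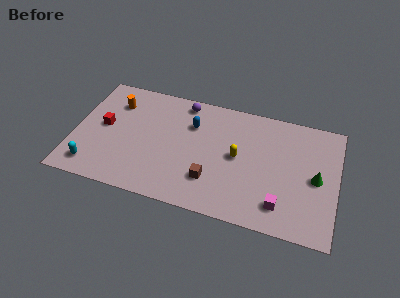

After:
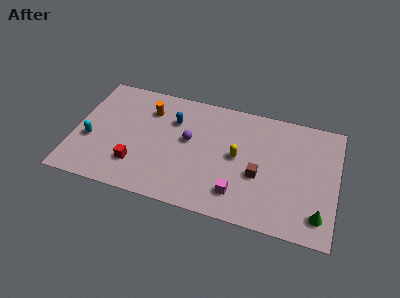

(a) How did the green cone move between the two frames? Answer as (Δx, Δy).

(0.3, -2.5)

The green cone started near (14.2, 4.1) and ended near (14.5, 1.6).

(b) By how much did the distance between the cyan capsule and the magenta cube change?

-2.1

The distance was about 11.0 in the first image and 8.9 in the second, so they moved 2.1 units closer together.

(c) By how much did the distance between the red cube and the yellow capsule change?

-1.7

They were about 7.9 units apart before and 6.2 after — 1.7 units closer together.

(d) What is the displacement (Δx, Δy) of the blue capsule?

(-1.1, 0.0)

The blue capsule started near (6.8, 6.0) and ended near (5.7, 6.0).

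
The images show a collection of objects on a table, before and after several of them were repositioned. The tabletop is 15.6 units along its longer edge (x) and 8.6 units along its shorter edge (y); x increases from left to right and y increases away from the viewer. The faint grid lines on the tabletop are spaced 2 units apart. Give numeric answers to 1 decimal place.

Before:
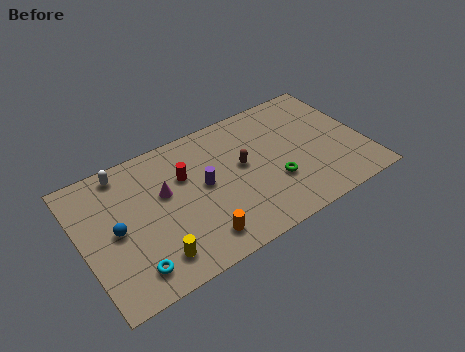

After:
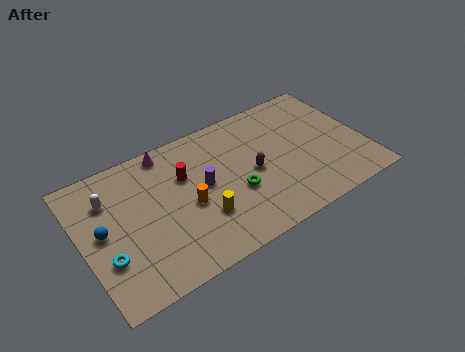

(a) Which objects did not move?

the purple cylinder and the red cylinder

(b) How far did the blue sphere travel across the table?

0.8

From (1.8, 4.2) to (1.1, 4.5), the blue sphere covered √(0.7² + 0.3²) ≈ 0.8 units.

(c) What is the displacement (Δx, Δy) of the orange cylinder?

(-0.2, 2.3)

The orange cylinder started near (5.9, 1.5) and ended near (5.7, 3.8).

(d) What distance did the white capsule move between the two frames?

1.6

The white capsule moved from about (2.7, 7.6) to (1.7, 6.3), a distance of √(1.0² + 1.3²) ≈ 1.6.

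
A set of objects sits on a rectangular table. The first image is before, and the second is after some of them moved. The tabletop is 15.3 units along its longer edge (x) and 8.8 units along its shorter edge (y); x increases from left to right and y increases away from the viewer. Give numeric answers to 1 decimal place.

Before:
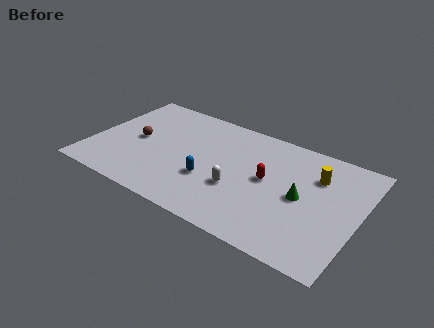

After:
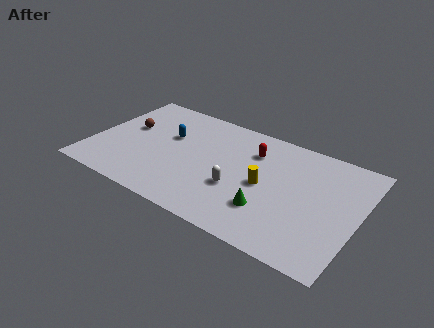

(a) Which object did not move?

the white capsule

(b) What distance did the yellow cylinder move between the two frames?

3.4

The yellow cylinder was near (12.7, 6.3) before and (10.0, 4.2) after, so it travelled √(2.7² + 2.1²) ≈ 3.4 units.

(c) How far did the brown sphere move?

1.1

From (2.5, 4.4) to (1.8, 5.2), the brown sphere covered √(0.7² + 0.8²) ≈ 1.1 units.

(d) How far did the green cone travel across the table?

2.4

From (12.1, 4.3) to (10.5, 2.5), the green cone covered √(1.6² + 1.8²) ≈ 2.4 units.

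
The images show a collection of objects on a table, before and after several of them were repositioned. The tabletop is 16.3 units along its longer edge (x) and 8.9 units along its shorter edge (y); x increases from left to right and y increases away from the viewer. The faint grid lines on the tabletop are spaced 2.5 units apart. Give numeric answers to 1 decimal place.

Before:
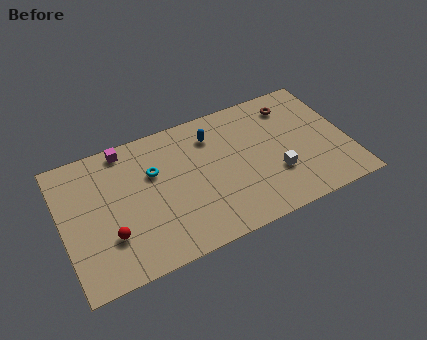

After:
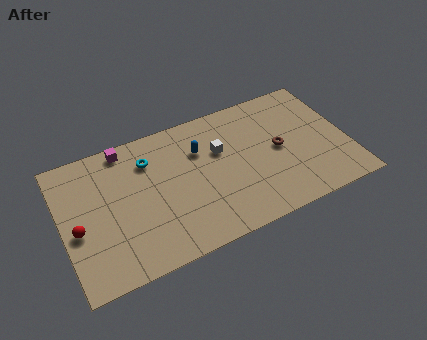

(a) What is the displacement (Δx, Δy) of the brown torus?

(-1.1, -2.7)

The brown torus was at about (13.5, 7.2) and moved to about (12.4, 4.5).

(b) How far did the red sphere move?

2.0

The red sphere moved from about (2.5, 2.7) to (0.8, 3.8), a distance of √(1.7² + 1.1²) ≈ 2.0.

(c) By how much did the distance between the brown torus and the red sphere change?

-0.3

They were about 11.9 units apart before and 11.6 after — 0.3 units closer together.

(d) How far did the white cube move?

4.0

The white cube moved from about (12.0, 2.9) to (9.1, 5.7), a distance of √(2.9² + 2.8²) ≈ 4.0.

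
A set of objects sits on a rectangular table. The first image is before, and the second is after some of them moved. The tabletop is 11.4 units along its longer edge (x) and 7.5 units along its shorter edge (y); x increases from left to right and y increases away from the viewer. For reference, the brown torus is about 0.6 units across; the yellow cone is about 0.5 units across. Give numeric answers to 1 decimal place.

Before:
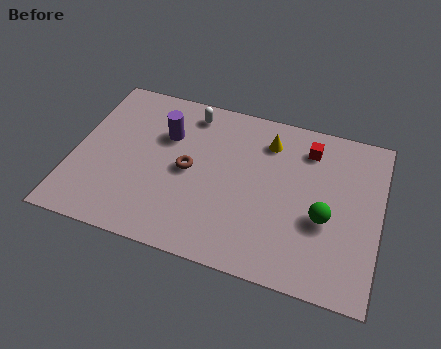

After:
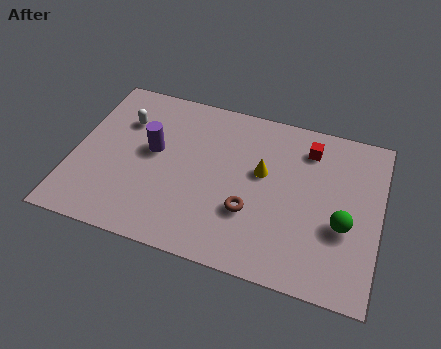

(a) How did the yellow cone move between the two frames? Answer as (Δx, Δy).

(-0.1, -1.5)

From the two frames, the yellow cone sits at roughly (7.1, 5.9) before and (7.0, 4.4) after.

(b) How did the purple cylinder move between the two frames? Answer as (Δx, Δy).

(-0.4, -0.9)

From the two frames, the purple cylinder sits at roughly (3.3, 5.1) before and (2.9, 4.2) after.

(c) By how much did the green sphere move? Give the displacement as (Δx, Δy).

(0.7, -0.1)

The green sphere was at about (9.4, 3.0) and moved to about (10.1, 2.9).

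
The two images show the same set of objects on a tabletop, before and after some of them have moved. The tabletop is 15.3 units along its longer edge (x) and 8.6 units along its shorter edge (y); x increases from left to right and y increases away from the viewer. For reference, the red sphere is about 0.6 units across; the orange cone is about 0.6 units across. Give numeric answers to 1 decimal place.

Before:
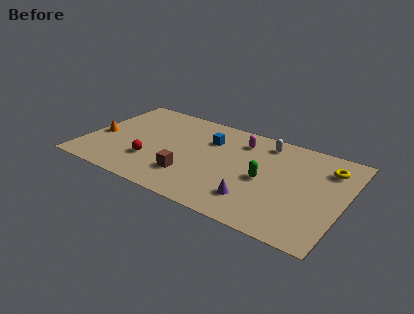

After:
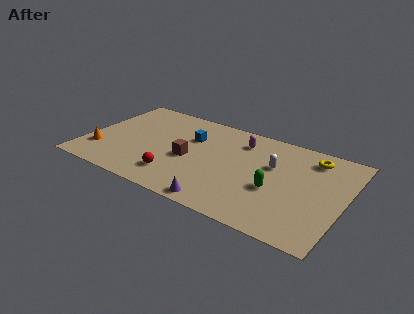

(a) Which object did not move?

the magenta capsule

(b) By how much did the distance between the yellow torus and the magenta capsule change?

-1.0

The distance was about 5.2 in the first image and 4.2 in the second, so they moved 1.0 units closer together.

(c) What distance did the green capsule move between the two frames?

0.9

The green capsule was near (10.7, 4.0) before and (11.4, 3.4) after, so it travelled √(0.7² + 0.6²) ≈ 0.9 units.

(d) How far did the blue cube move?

1.1

The blue cube was near (7.1, 6.1) before and (6.0, 5.8) after, so it travelled √(1.1² + 0.3²) ≈ 1.1 units.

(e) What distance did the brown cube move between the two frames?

1.5

From (6.5, 2.3) to (6.2, 3.8), the brown cube covered √(0.3² + 1.5²) ≈ 1.5 units.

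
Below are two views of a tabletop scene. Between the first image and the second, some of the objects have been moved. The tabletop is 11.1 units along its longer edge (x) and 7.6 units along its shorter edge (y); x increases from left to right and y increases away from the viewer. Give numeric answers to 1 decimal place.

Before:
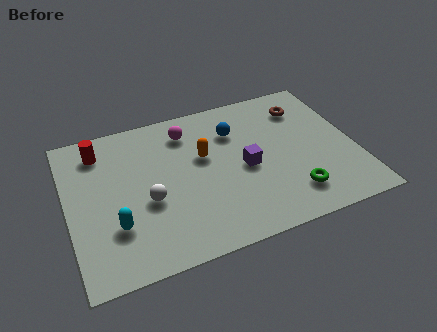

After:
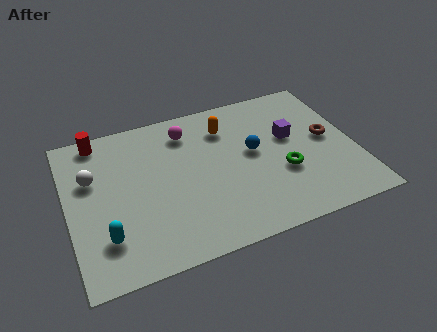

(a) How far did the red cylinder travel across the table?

0.6

The red cylinder was near (1.4, 6.2) before and (1.4, 6.8) after, so it travelled √(0.0² + 0.6²) ≈ 0.6 units.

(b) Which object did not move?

the magenta sphere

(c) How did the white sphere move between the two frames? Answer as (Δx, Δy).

(-2.0, 1.8)

From the two frames, the white sphere sits at roughly (3.0, 3.1) before and (1.0, 4.9) after.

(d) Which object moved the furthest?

the white sphere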